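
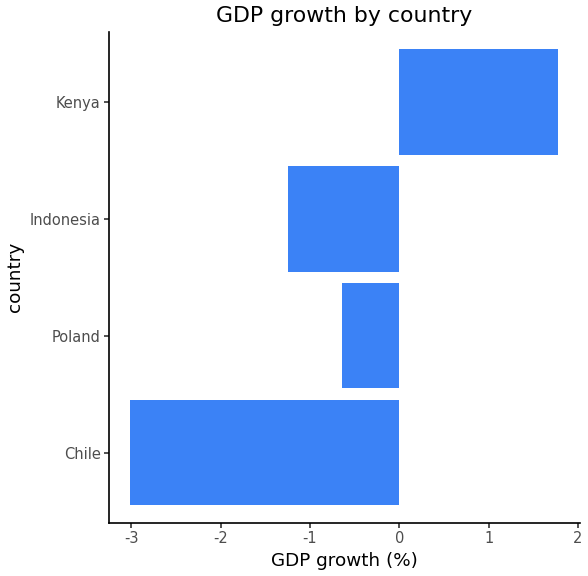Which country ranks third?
Top 4: Kenya ≈ 2.0, Poland ≈ -0.5, Indonesia ≈ -1.0, Chile ≈ -3.0.

Indonesia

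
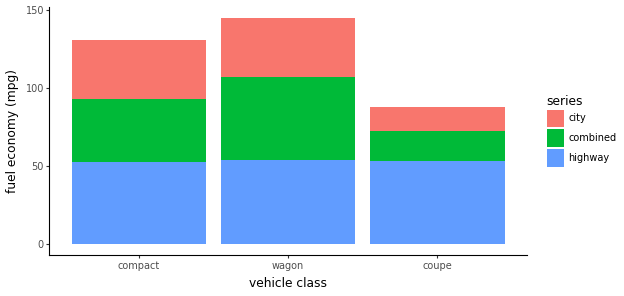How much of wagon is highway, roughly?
≈ 60

highway top ≈ 60, bottom ≈ 0; segment ≈ 60.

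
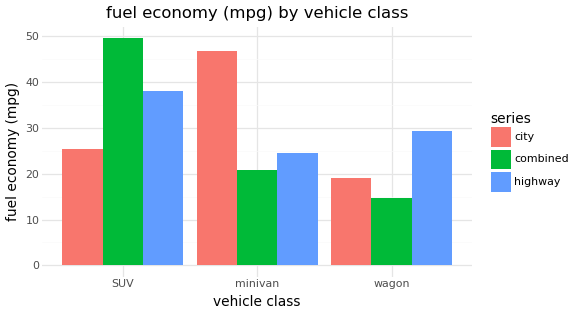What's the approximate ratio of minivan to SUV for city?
≈ 1.8×

minivan ≈ 45, SUV ≈ 25; 45/25 ≈ 1.8.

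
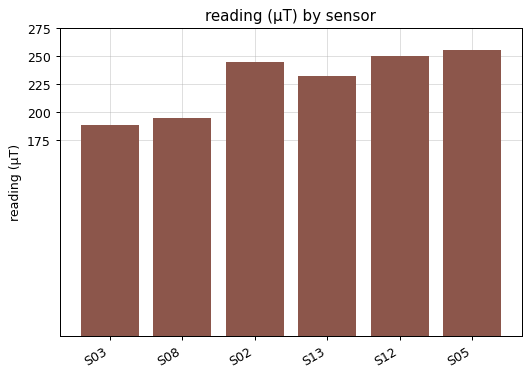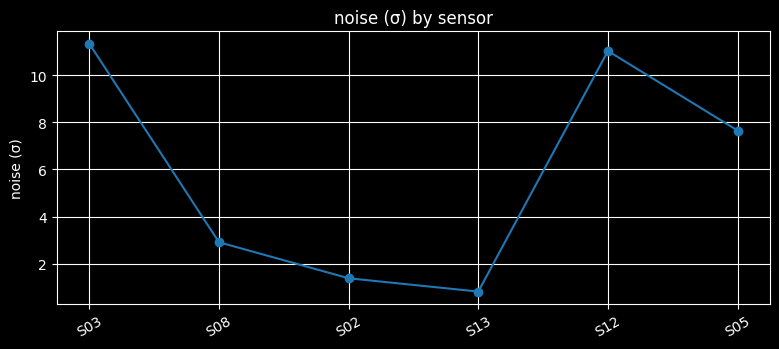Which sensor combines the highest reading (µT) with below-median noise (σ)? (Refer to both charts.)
S02

Chart 2 median noise (σ) ≈ 6; below-median sensors: S08, S02, S13. Among those, S02 has the highest reading (µT) (≈ 250).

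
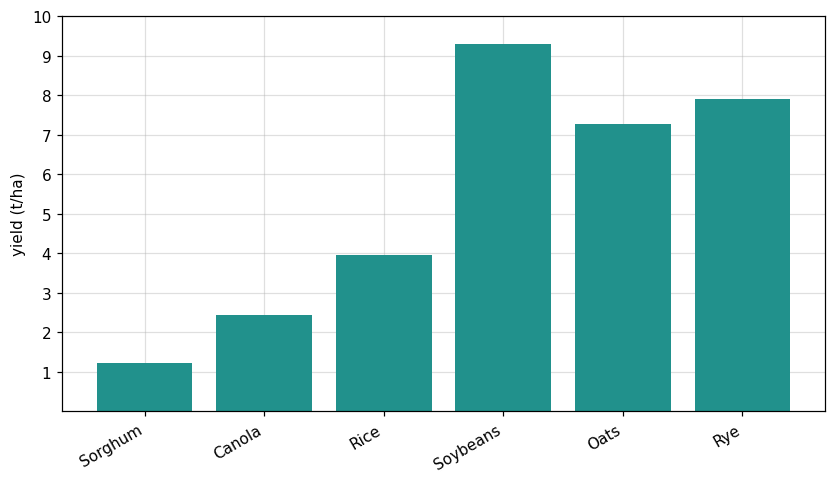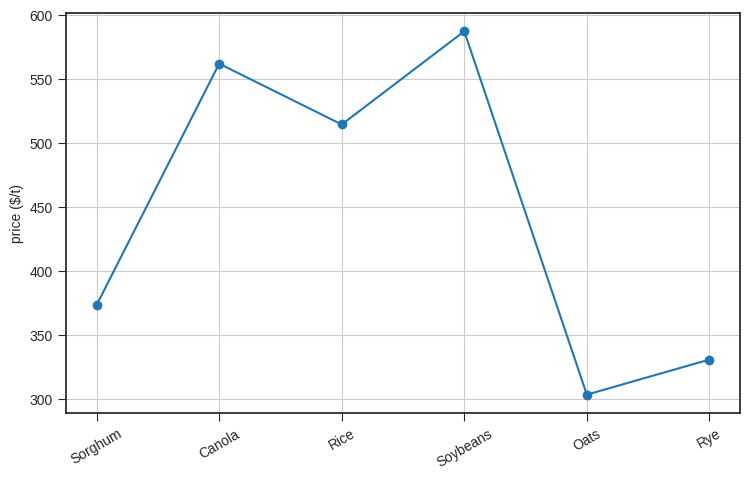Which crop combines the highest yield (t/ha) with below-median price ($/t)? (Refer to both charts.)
Chart 2 median price ($/t) ≈ 400; below-median crops: Sorghum, Oats, Rye. Among those, Rye has the highest yield (t/ha) (≈ 8).

Rye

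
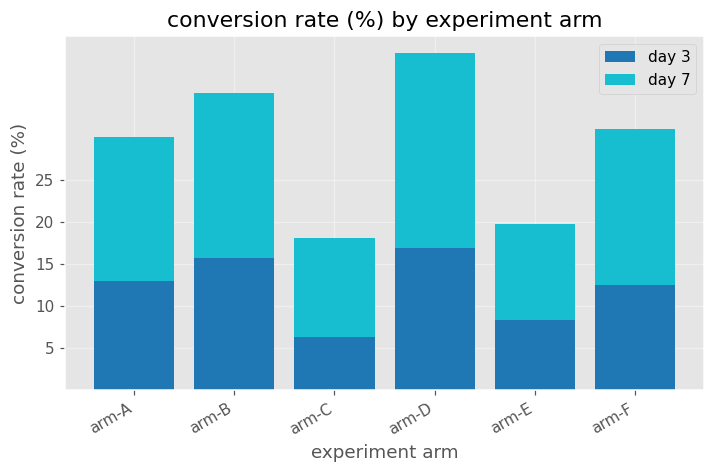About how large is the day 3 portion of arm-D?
day 3 top ≈ 15, bottom ≈ 0; segment ≈ 15.

≈ 15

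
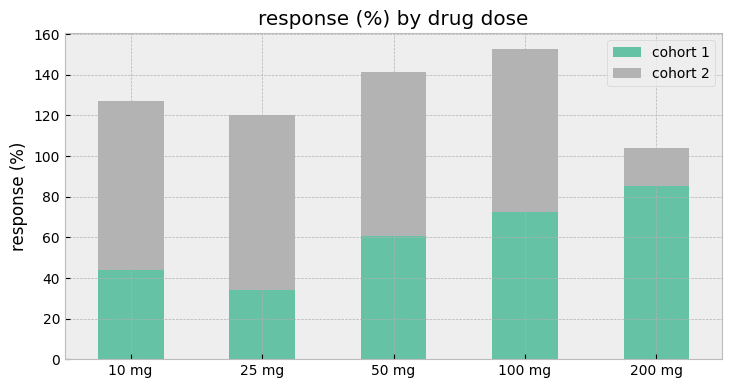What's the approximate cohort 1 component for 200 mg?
≈ 80

cohort 1 top ≈ 80, bottom ≈ 0; segment ≈ 80.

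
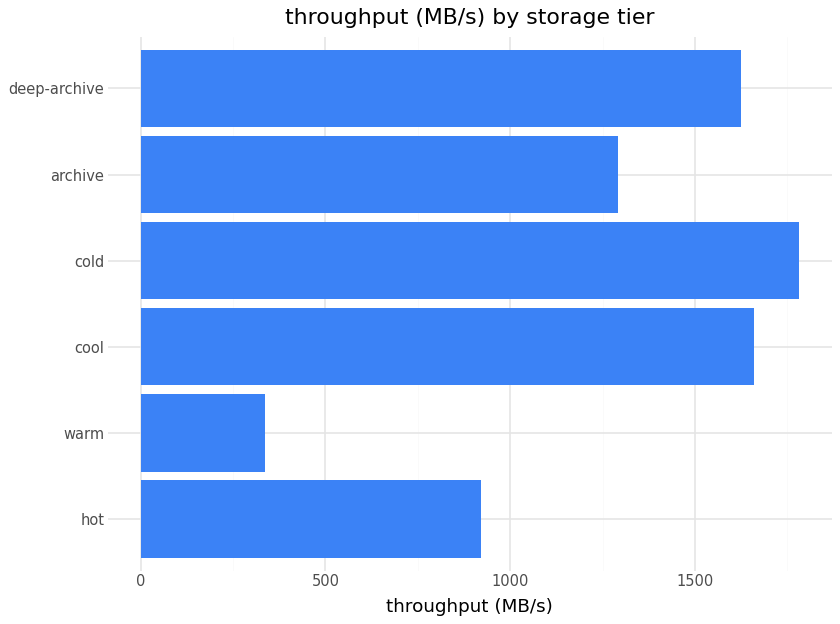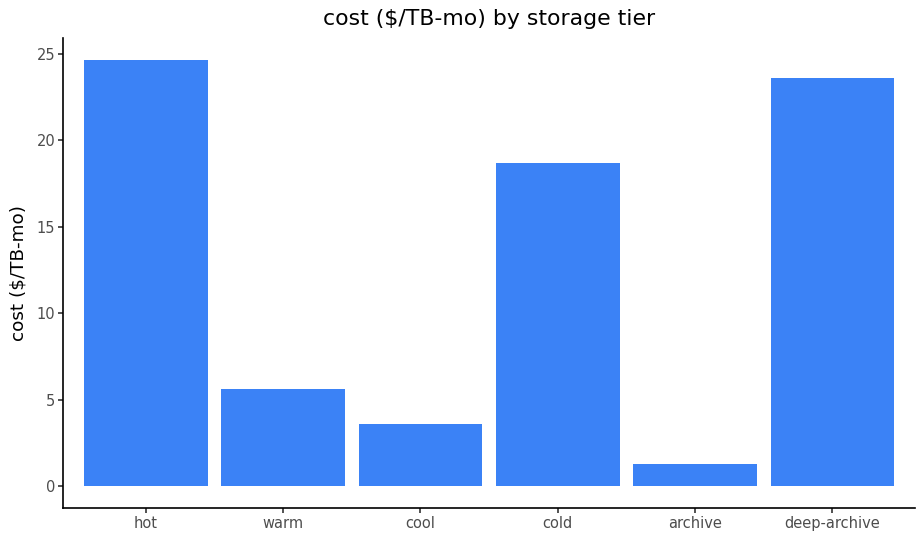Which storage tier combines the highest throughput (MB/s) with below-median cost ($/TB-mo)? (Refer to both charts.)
cool

Chart 2 median cost ($/TB-mo) ≈ 10; below-median storage tiers: warm, cool, archive. Among those, cool has the highest throughput (MB/s) (≈ 1600).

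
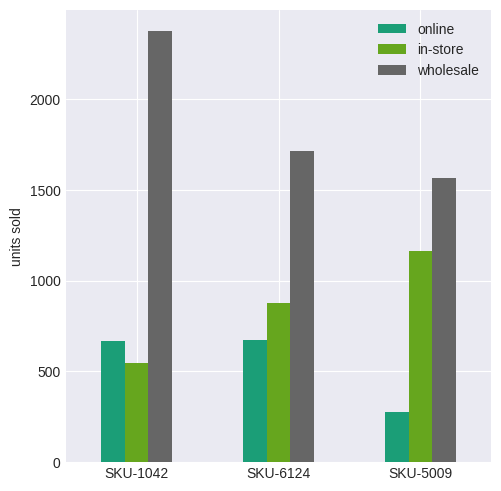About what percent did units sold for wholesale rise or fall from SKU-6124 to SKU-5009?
≈ -11.1%

SKU-6124 ≈ 1800, SKU-5009 ≈ 1600; (1600 − 1800) / 1800 ≈ -11.1%.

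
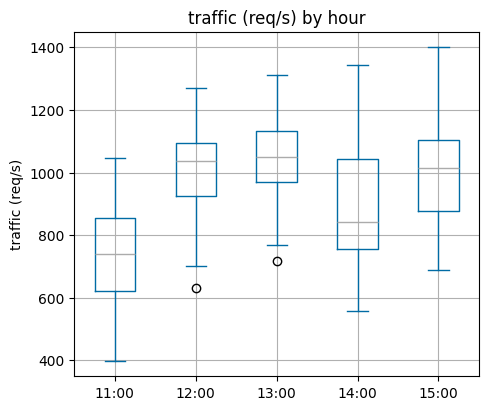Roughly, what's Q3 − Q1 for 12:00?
Q3 ≈ 1100, Q1 ≈ 950; IQR ≈ 150.

≈ 150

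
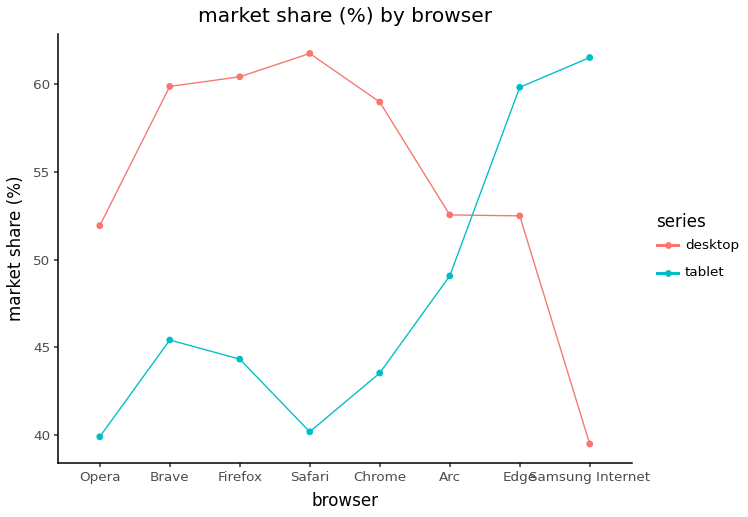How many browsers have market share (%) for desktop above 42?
7

Above 42: Opera, Brave, Firefox, Safari, Chrome, Arc, Edge.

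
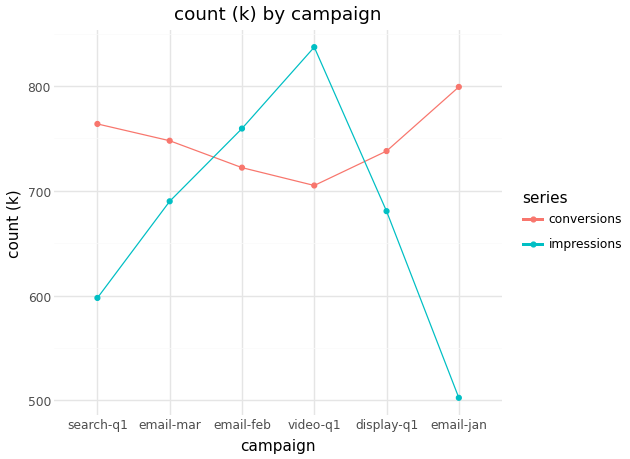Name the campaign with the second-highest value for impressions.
email-feb

Top 3 for impressions: video-q1 ≈ 850, email-feb ≈ 750, email-mar ≈ 700.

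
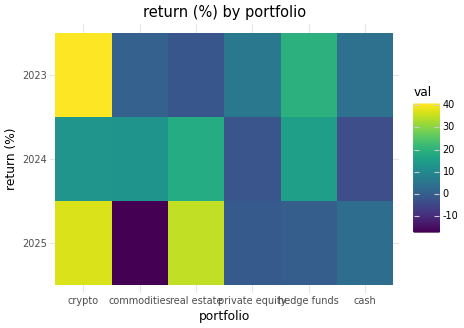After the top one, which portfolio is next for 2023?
Top 3 for 2023: crypto ≈ 40, hedge funds ≈ 20, private equity ≈ 5.

hedge funds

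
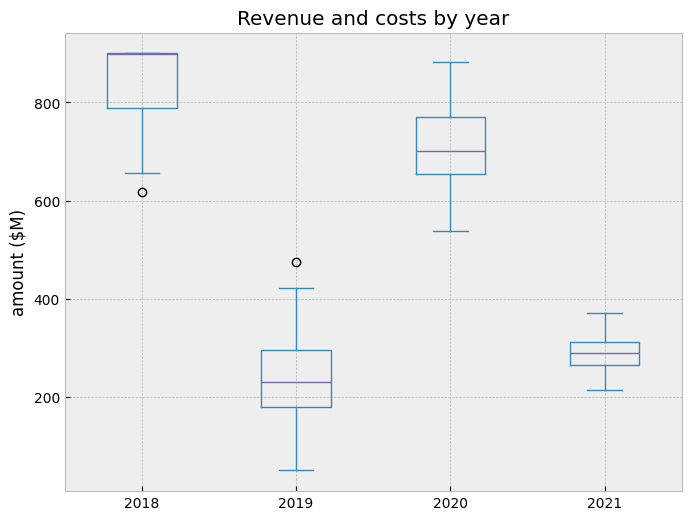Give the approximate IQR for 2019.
Q3 ≈ 300, Q1 ≈ 200; IQR ≈ 100.

≈ 100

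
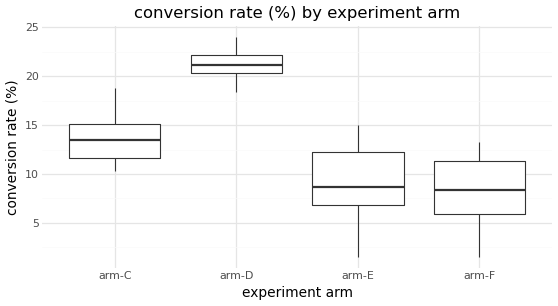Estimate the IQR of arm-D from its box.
Q3 ≈ 22, Q1 ≈ 20; IQR ≈ 2.

≈ 2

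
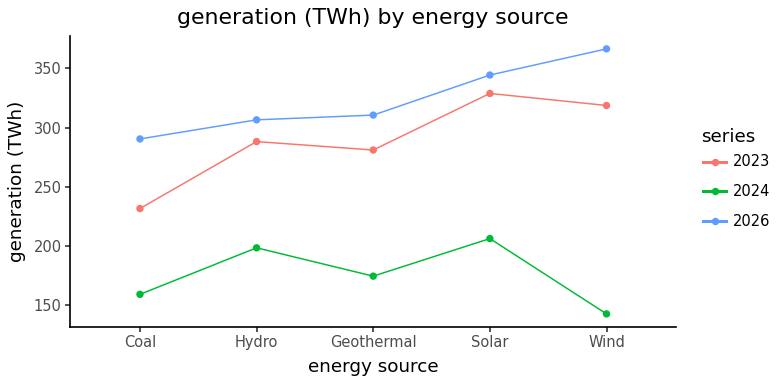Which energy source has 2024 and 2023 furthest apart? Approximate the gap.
Wind: 2024 ≈ 140, 2023 ≈ 320 → gap ≈ 180. Next-largest (Solar) is only ≈ 120.

Wind, ≈ 180 TWh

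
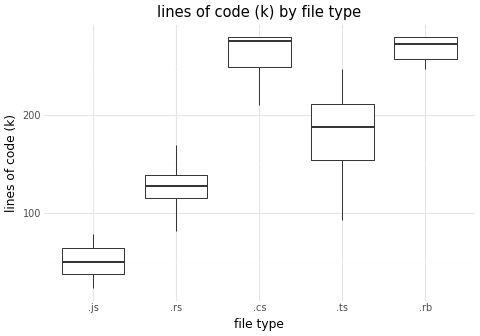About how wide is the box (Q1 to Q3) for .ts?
≈ 60

Q3 ≈ 220, Q1 ≈ 160; IQR ≈ 60.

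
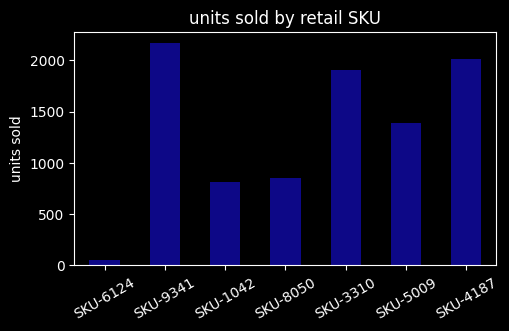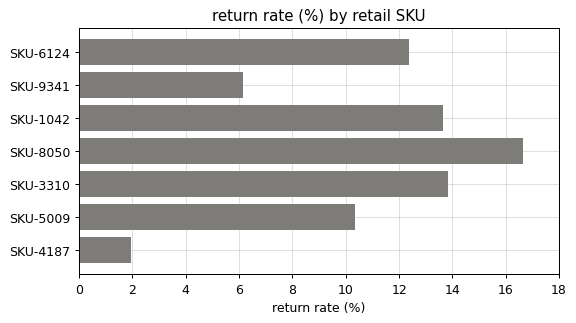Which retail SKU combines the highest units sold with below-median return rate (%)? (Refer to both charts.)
SKU-9341

Chart 2 median return rate (%) ≈ 12; below-median retail SKUs: SKU-9341, SKU-5009, SKU-4187. Among those, SKU-9341 has the highest units sold (≈ 2200).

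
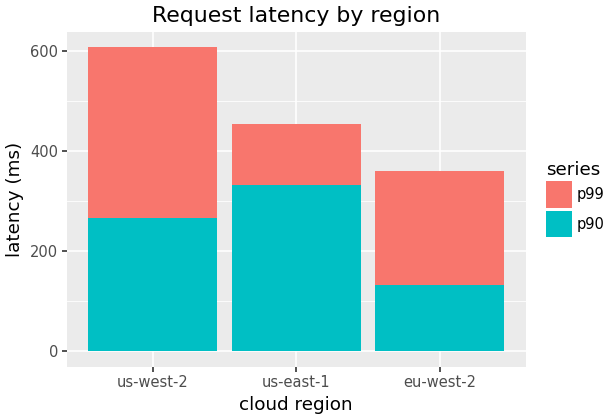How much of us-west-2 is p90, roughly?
p90 top ≈ 300, bottom ≈ 0; segment ≈ 300.

≈ 300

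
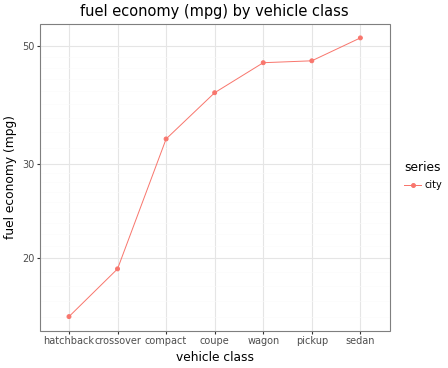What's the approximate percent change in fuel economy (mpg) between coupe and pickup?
≈ +12.5%

coupe ≈ 40, pickup ≈ 45; (45 − 40) / 40 ≈ +12.5%.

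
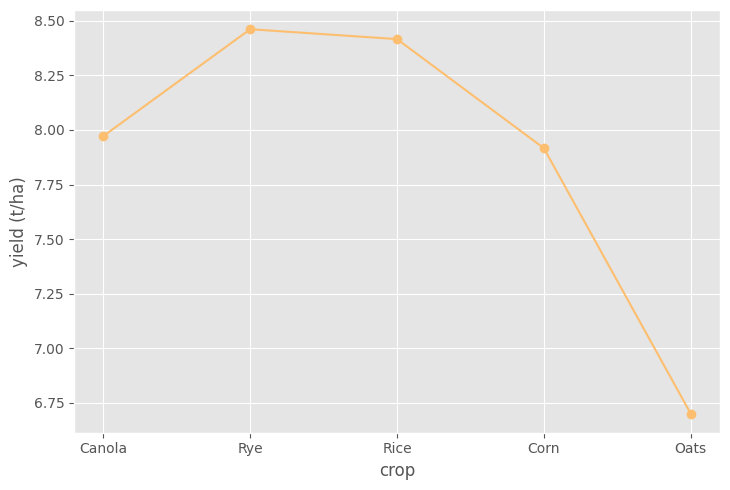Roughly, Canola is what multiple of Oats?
≈ 1.18×

Canola ≈ 8.0, Oats ≈ 6.8; 8.0/6.8 ≈ 1.18.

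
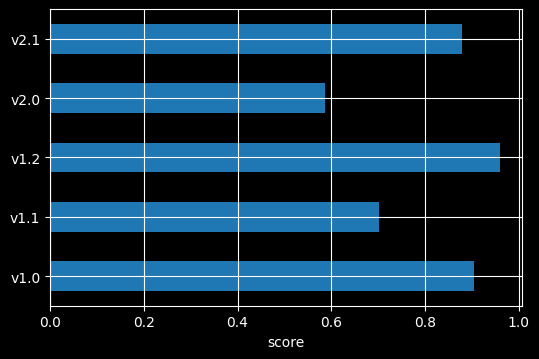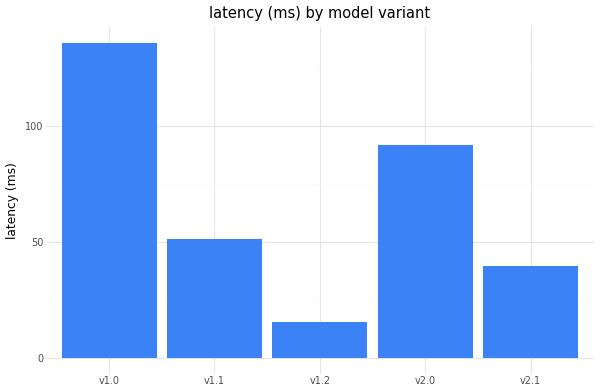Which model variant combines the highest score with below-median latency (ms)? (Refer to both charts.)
v1.2

Chart 2 median latency (ms) ≈ 60; below-median model variants: v1.2, v2.1. Among those, v1.2 has the highest score (≈ 1).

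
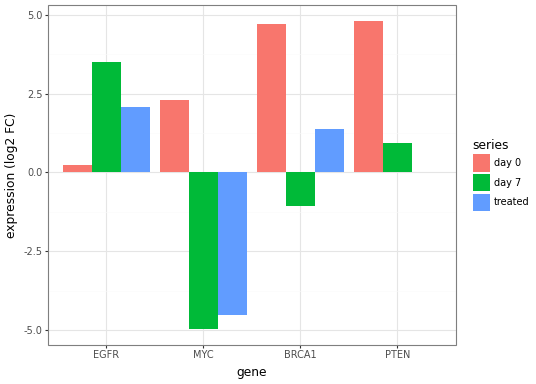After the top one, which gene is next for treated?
Top 3 for treated: EGFR ≈ 2, BRCA1 ≈ 1, PTEN ≈ 0.

BRCA1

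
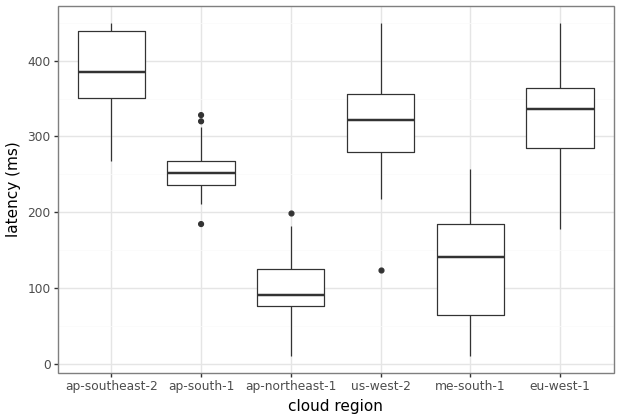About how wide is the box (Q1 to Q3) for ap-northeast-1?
≈ 50

Q3 ≈ 150, Q1 ≈ 100; IQR ≈ 50.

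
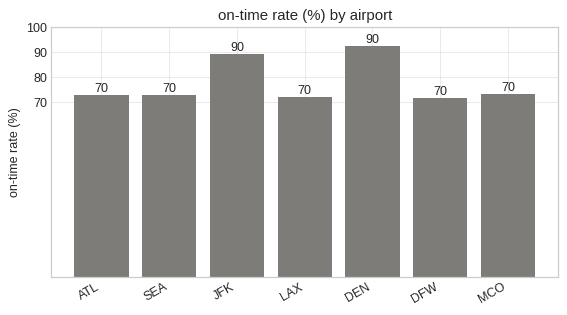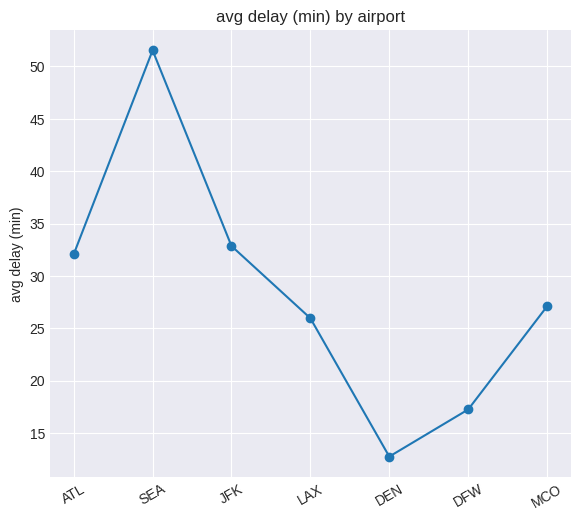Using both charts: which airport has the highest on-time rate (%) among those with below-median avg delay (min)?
Chart 2 median avg delay (min) ≈ 25; below-median airports: LAX, DEN, DFW. Among those, DEN has the highest on-time rate (%) (≈ 90).

DEN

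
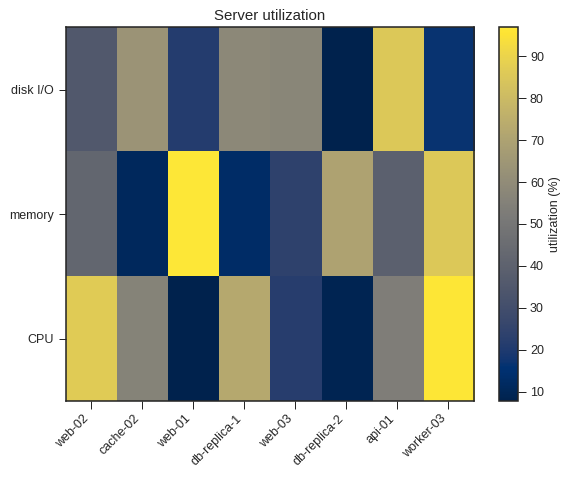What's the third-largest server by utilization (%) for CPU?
db-replica-1

Top 4 for CPU: worker-03 ≈ 100, web-02 ≈ 90, db-replica-1 ≈ 70, cache-02 ≈ 60.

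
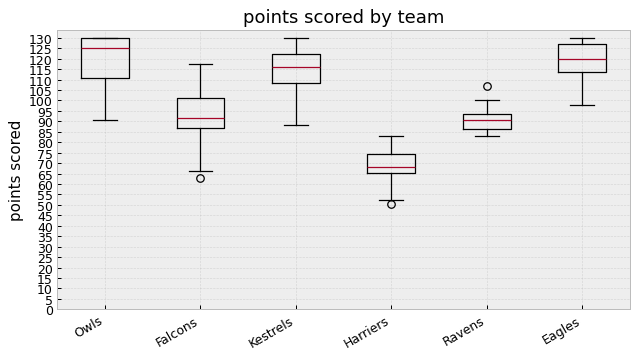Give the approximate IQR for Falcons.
Q3 ≈ 100, Q1 ≈ 85; IQR ≈ 15.

≈ 15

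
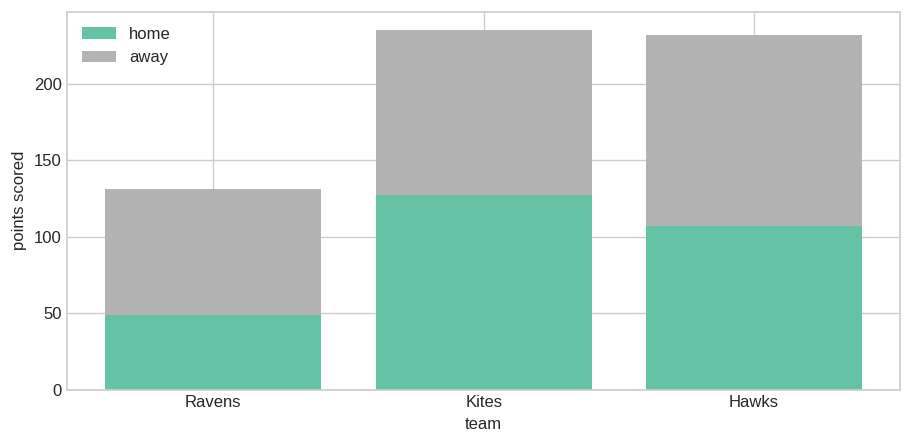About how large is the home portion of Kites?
≈ 120

home top ≈ 120, bottom ≈ 0; segment ≈ 120.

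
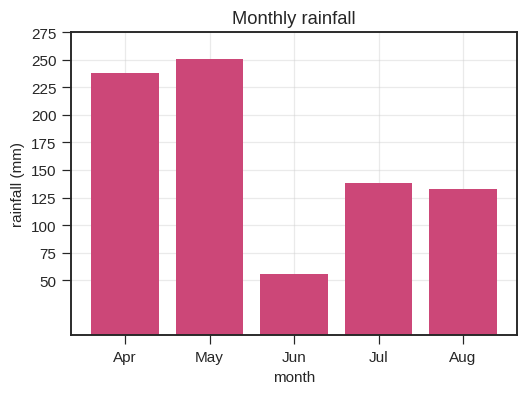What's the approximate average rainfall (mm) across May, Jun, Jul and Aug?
(250 + 50 + 150 + 125) / 4 ≈ 144.

≈ 144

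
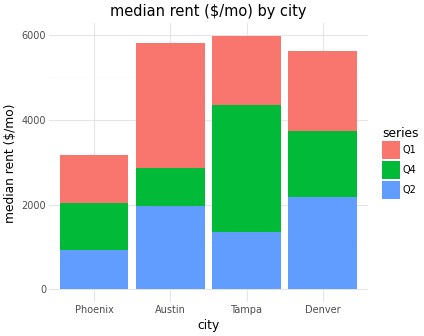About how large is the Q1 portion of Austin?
≈ 3000

Q1 top ≈ 6000, bottom ≈ 3000; segment ≈ 3000.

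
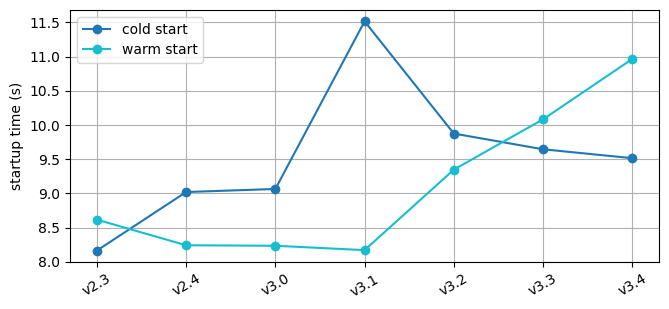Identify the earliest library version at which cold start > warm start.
v2.4

v2.3: cold start ≈ 8.0 vs warm start ≈ 8.5 (not yet); v2.4: cold start ≈ 9.0 vs warm start ≈ 8.0 (first crossover).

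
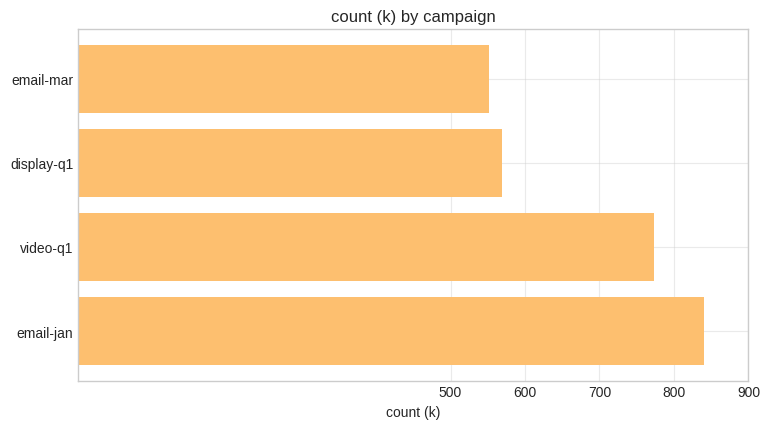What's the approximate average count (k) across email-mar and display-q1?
(600 + 600) / 2 ≈ 600.

≈ 600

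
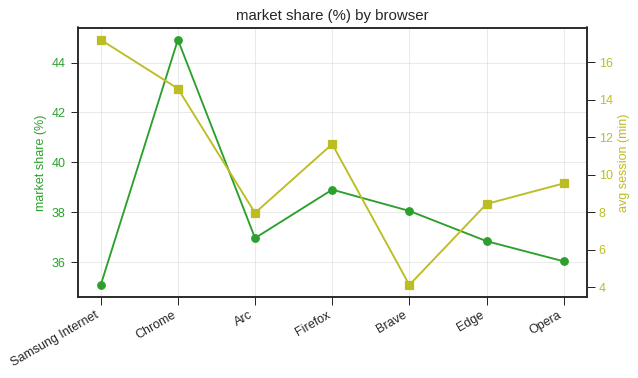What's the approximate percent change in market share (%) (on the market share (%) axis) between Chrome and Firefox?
≈ -13.3%

Chrome ≈ 45, Firefox ≈ 39; (39 − 45) / 45 ≈ -13.3%.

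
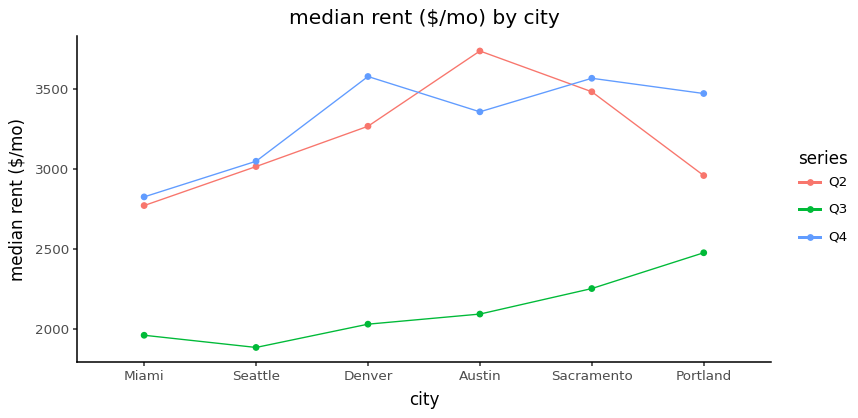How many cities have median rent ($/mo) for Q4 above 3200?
Above 3200: Denver, Austin, Sacramento, Portland.

4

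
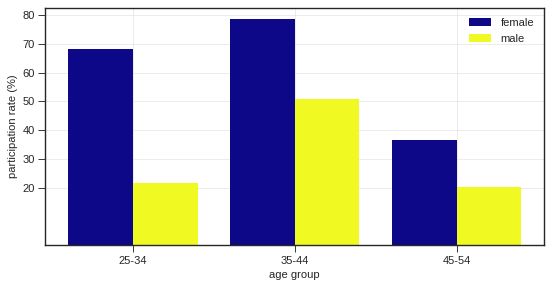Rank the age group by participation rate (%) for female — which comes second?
25-34

Top 3 for female: 35-44 ≈ 80, 25-34 ≈ 70, 45-54 ≈ 40.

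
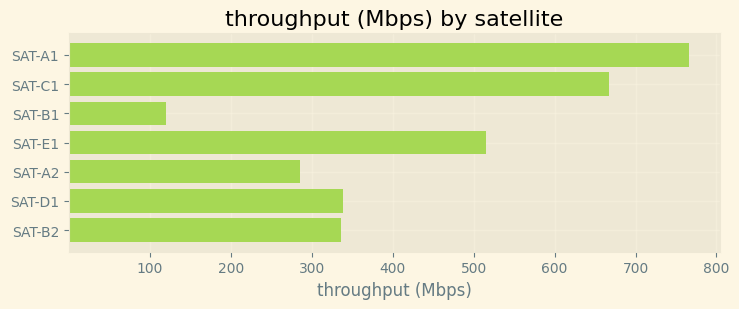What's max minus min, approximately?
Max SAT-A1 ≈ 800, min SAT-B1 ≈ 100; range ≈ 700.

≈ 700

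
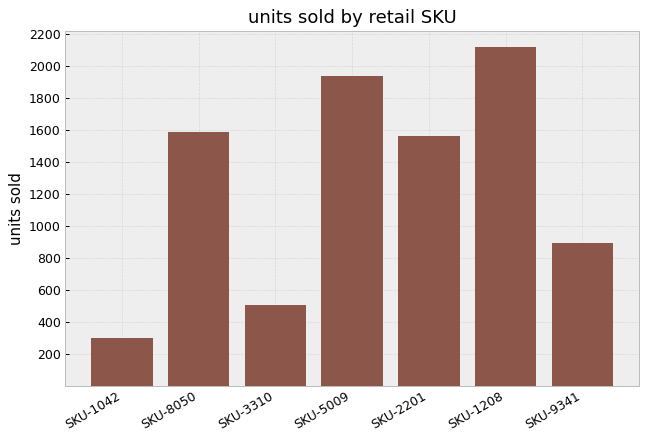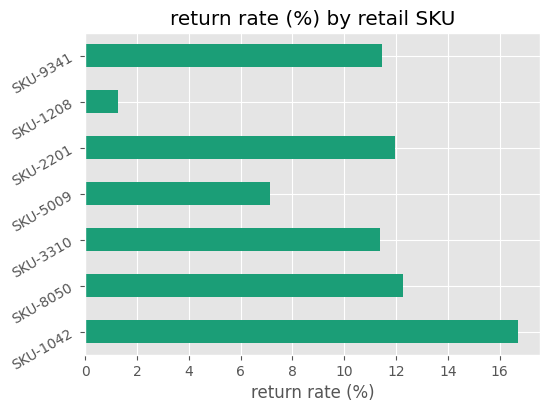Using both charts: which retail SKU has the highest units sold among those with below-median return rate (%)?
Chart 2 median return rate (%) ≈ 12; below-median retail SKUs: SKU-3310, SKU-5009, SKU-1208. Among those, SKU-1208 has the highest units sold (≈ 2200).

SKU-1208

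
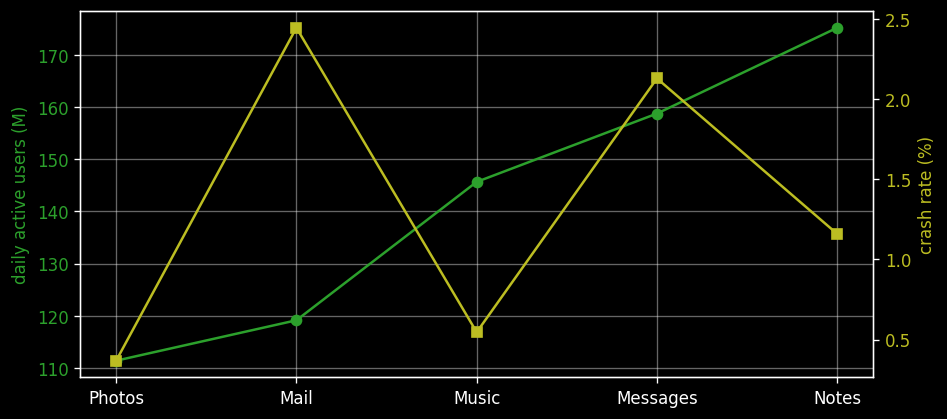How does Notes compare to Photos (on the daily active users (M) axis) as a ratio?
Notes ≈ 180, Photos ≈ 110; 180/110 ≈ 1.64.

≈ 1.64×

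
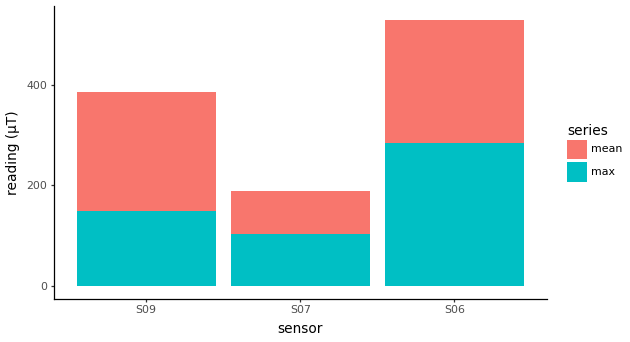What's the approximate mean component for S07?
mean top ≈ 200, bottom ≈ 100; segment ≈ 100.

≈ 100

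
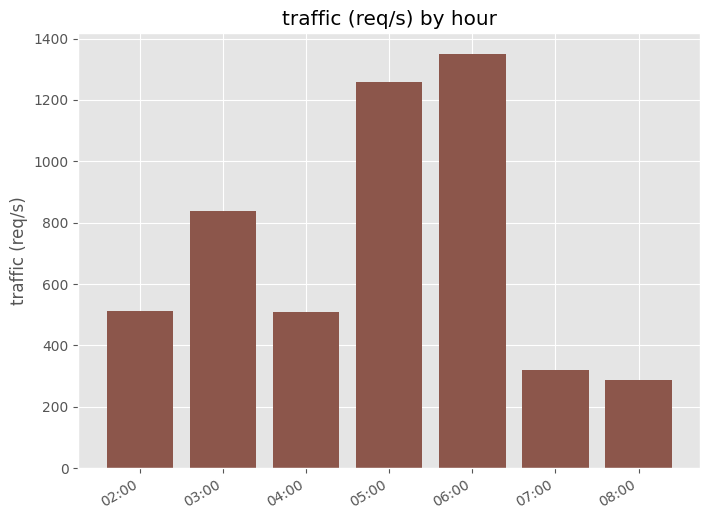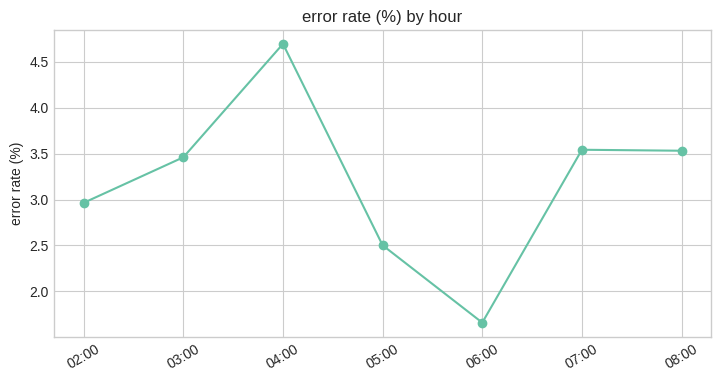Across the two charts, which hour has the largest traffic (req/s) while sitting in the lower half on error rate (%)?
06:00

Chart 2 median error rate (%) ≈ 3.5; below-median hours: 02:00, 05:00, 06:00. Among those, 06:00 has the highest traffic (req/s) (≈ 1400).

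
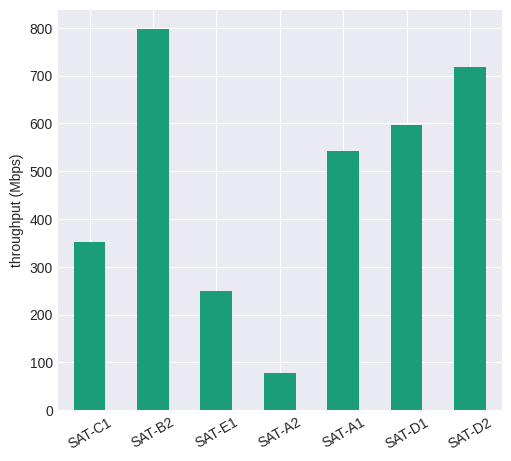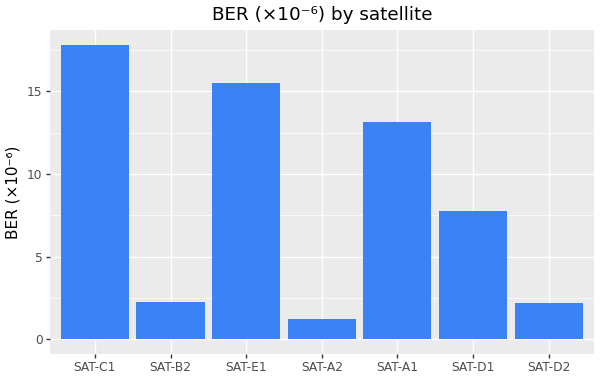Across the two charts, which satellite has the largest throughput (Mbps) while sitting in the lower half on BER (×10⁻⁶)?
SAT-B2

Chart 2 median BER (×10⁻⁶) ≈ 8; below-median satellites: SAT-B2, SAT-A2, SAT-D2. Among those, SAT-B2 has the highest throughput (Mbps) (≈ 800).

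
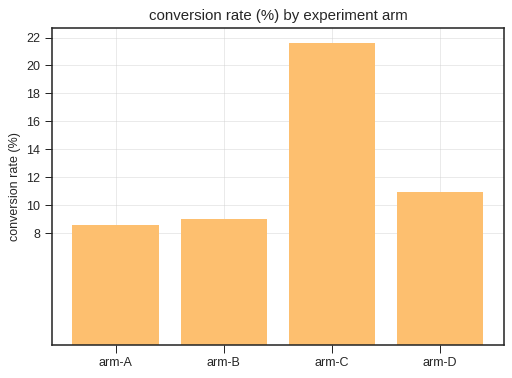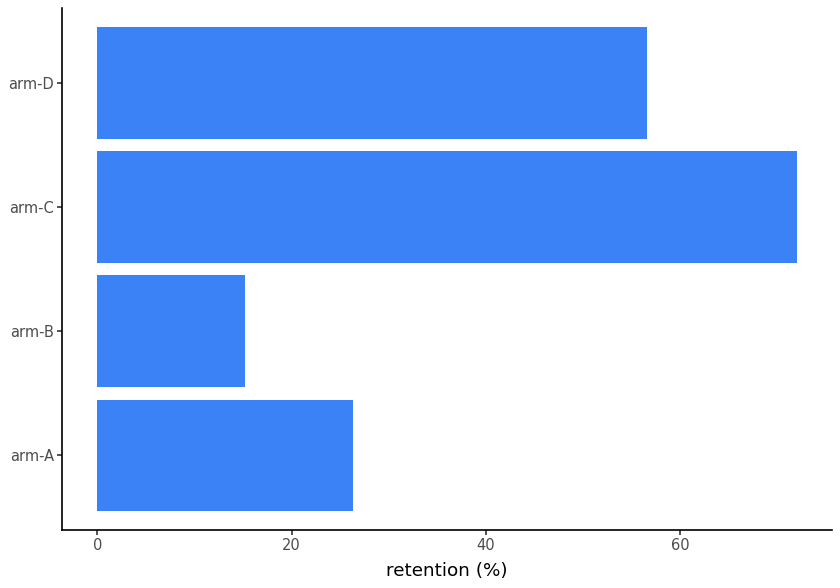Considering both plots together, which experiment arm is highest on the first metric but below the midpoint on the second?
Chart 2 median retention (%) ≈ 40; below-median experiment arms: arm-A, arm-B. Among those, arm-B has the highest conversion rate (%) (≈ 10).

arm-B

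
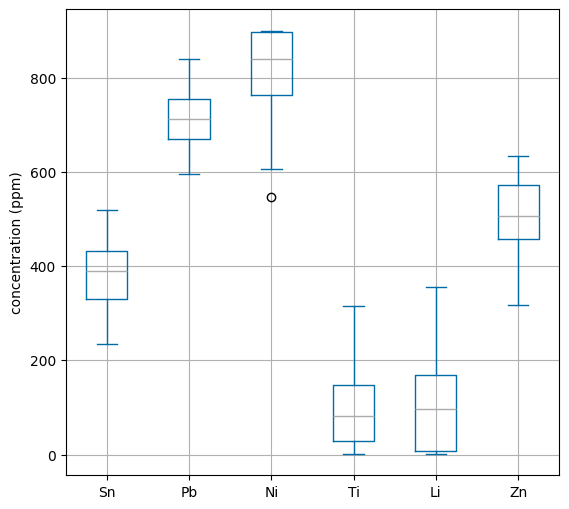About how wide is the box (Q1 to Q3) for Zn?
≈ 100

Q3 ≈ 600, Q1 ≈ 500; IQR ≈ 100.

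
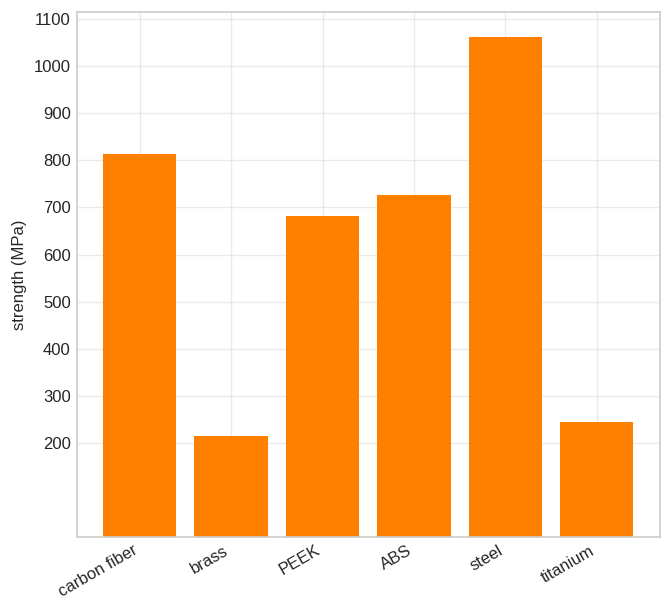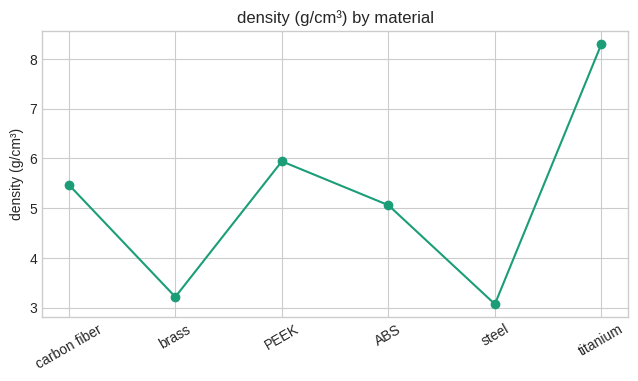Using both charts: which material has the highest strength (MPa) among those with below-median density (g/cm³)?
steel

Chart 2 median density (g/cm³) ≈ 5; below-median materials: brass, ABS, steel. Among those, steel has the highest strength (MPa) (≈ 1100).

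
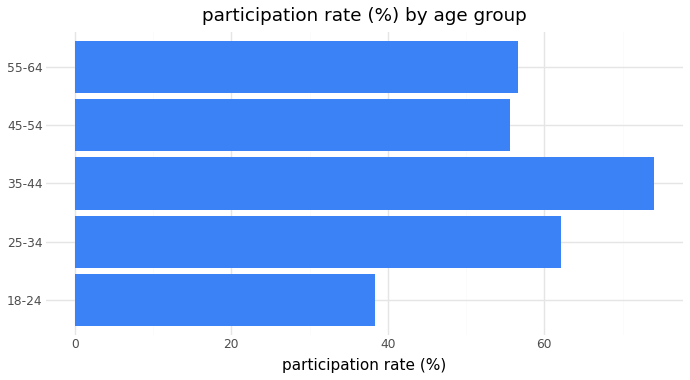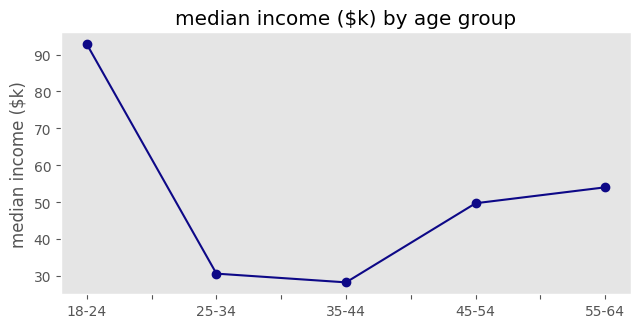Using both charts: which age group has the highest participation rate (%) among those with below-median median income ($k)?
Chart 2 median median income ($k) ≈ 50; below-median age groups: 25-34, 35-44. Among those, 35-44 has the highest participation rate (%) (≈ 70).

35-44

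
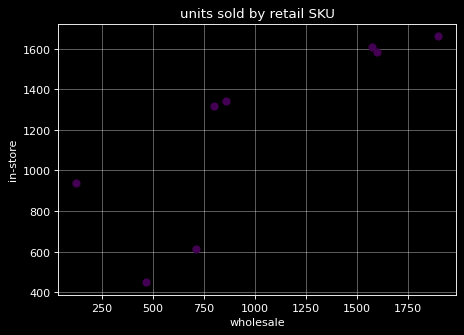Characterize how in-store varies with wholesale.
Points are positively correlated; strong (|r| ≈ 0.8).

positive, strong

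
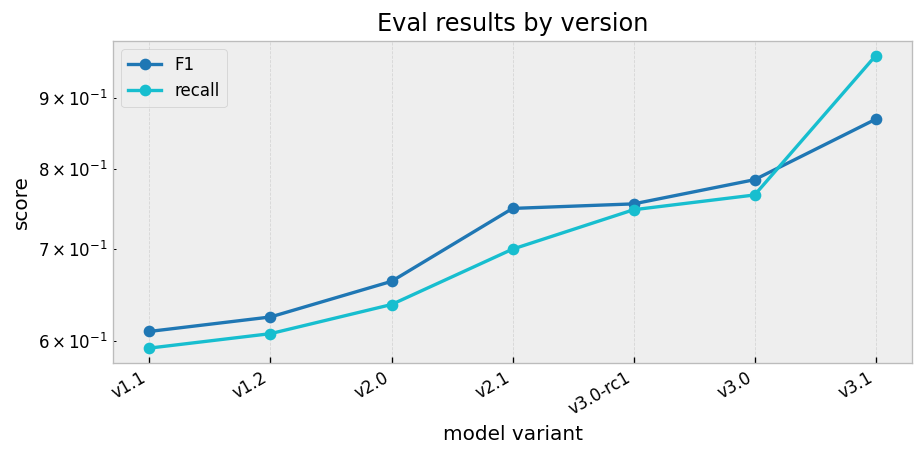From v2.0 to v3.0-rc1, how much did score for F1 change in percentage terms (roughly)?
v2.0 ≈ 0.65, v3.0-rc1 ≈ 0.75; (0.75 − 0.65) / 0.65 ≈ +15.4%.

≈ +15.4%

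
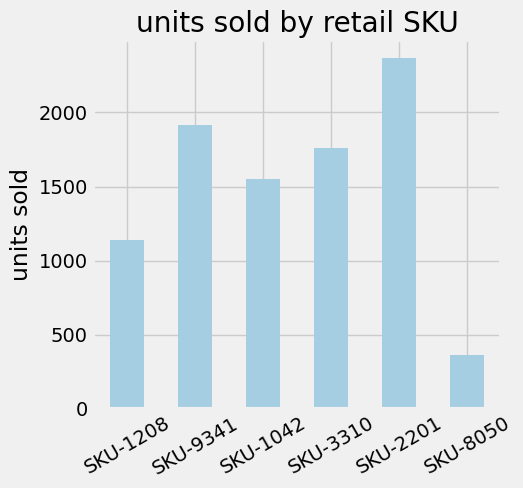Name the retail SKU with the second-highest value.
SKU-9341

Top 3: SKU-2201 ≈ 2400, SKU-9341 ≈ 2000, SKU-3310 ≈ 1800.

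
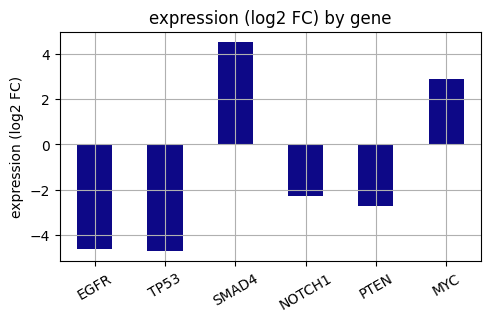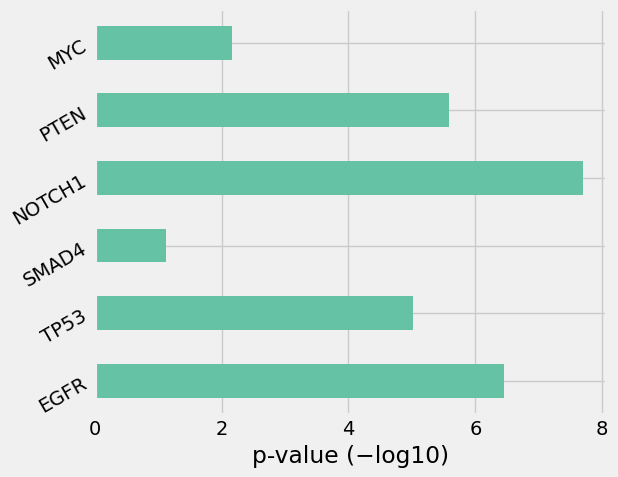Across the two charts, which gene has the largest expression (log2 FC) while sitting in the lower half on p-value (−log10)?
SMAD4

Chart 2 median p-value (−log10) ≈ 5; below-median genes: TP53, SMAD4, MYC. Among those, SMAD4 has the highest expression (log2 FC) (≈ 4.5).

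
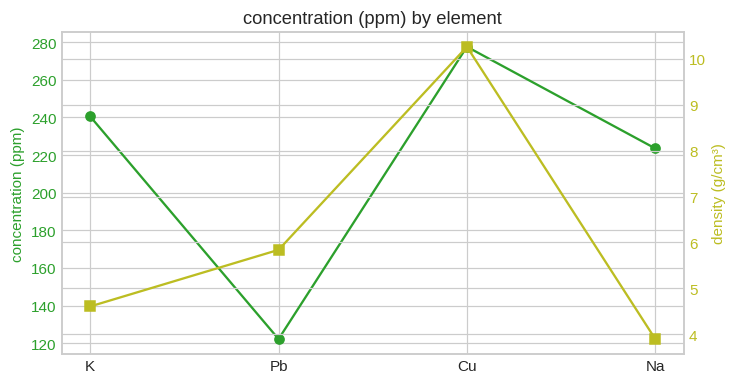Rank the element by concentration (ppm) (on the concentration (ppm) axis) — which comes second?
K

Top 3 (on the concentration (ppm) axis): Cu ≈ 280, K ≈ 240, Na ≈ 220.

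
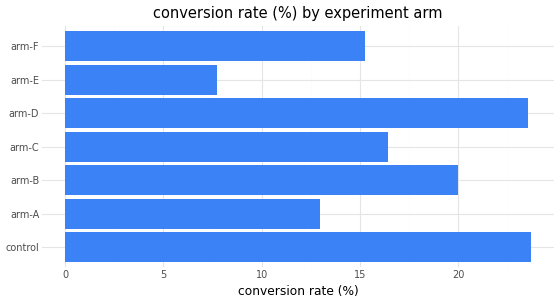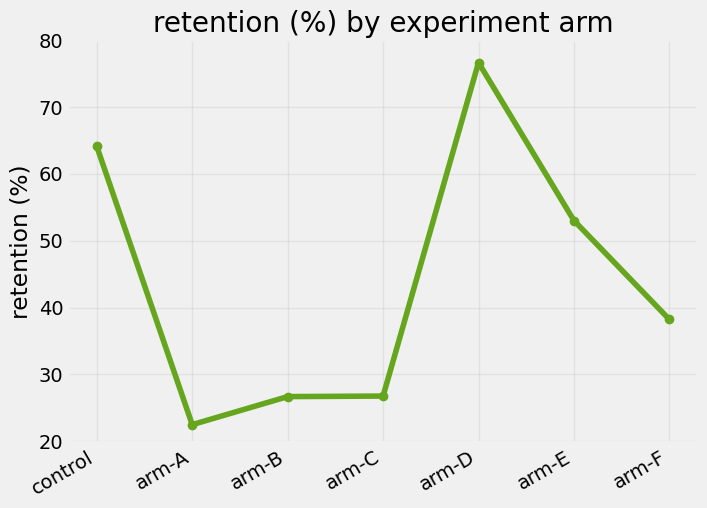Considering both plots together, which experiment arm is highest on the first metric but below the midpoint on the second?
Chart 2 median retention (%) ≈ 40; below-median experiment arms: arm-A, arm-B, arm-C. Among those, arm-B has the highest conversion rate (%) (≈ 20).

arm-B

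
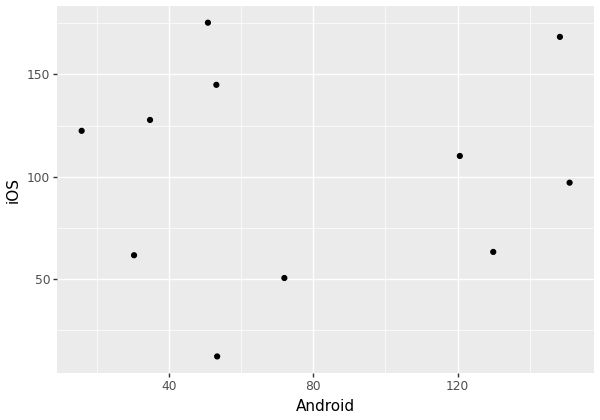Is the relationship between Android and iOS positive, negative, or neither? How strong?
Points are roughly uncorrelated; weak (|r| ≈ 0.1).

no clear correlation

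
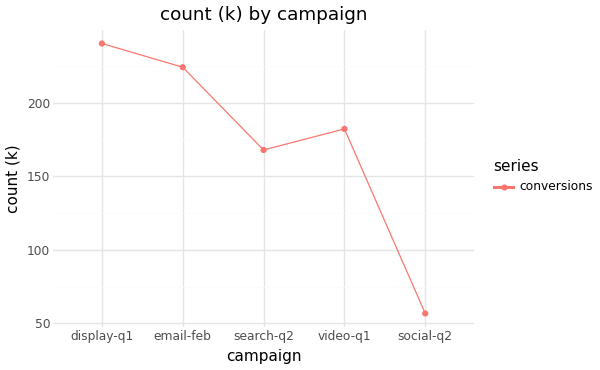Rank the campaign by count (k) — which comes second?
Top 3: display-q1 ≈ 240, email-feb ≈ 220, video-q1 ≈ 180.

email-feb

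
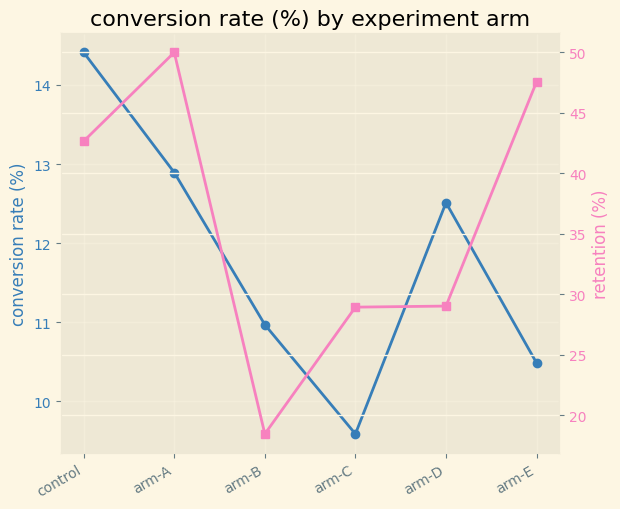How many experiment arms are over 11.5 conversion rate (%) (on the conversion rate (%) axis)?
3

Above 11.5: control, arm-A, arm-D.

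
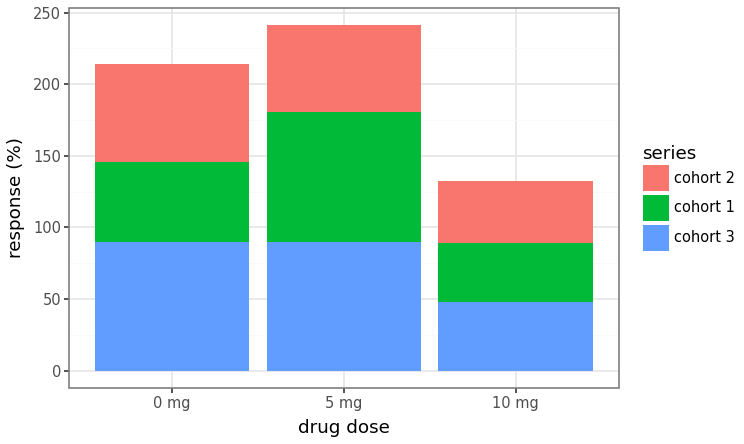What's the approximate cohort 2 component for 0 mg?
≈ 75

cohort 2 top ≈ 225, bottom ≈ 150; segment ≈ 75.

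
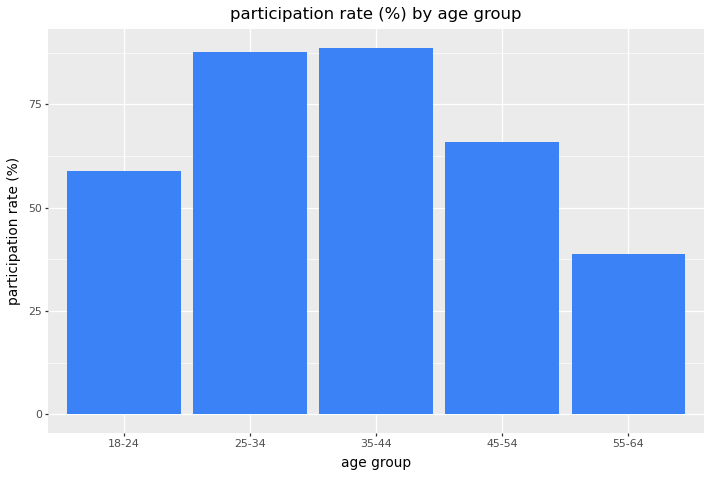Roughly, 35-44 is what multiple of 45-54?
35-44 ≈ 90, 45-54 ≈ 70; 90/70 ≈ 1.29.

≈ 1.29×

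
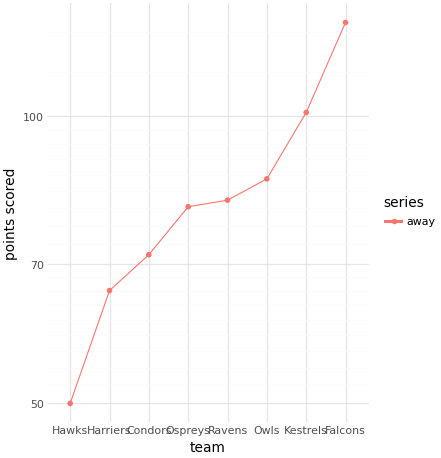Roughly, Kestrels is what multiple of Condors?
Kestrels ≈ 100, Condors ≈ 70; 100/70 ≈ 1.43.

≈ 1.43×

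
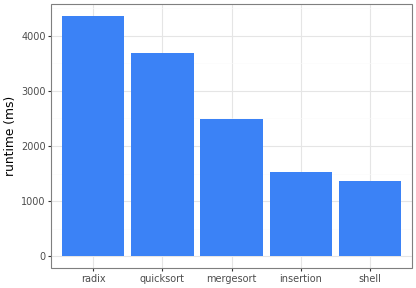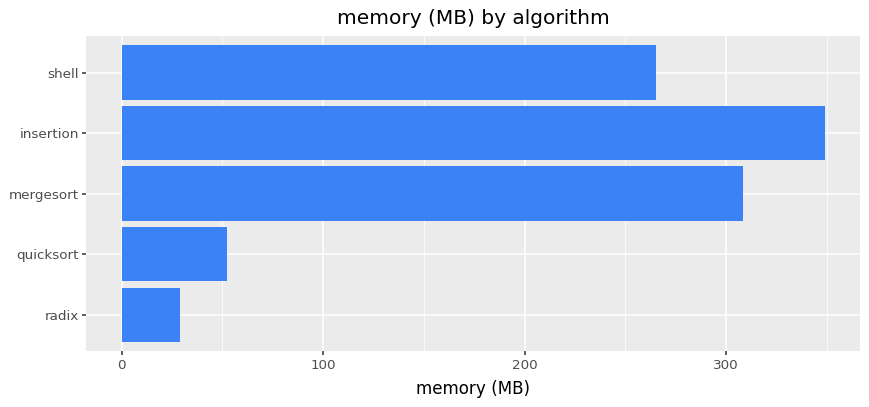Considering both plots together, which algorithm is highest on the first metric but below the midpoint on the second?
radix

Chart 2 median memory (MB) ≈ 250; below-median algorithms: radix, quicksort. Among those, radix has the highest runtime (ms) (≈ 4500).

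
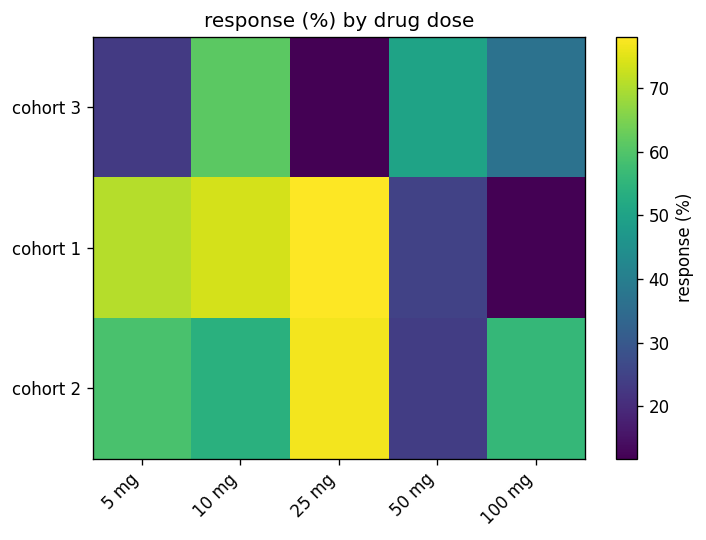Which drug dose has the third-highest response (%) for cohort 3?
100 mg

Top 4 for cohort 3: 10 mg ≈ 60, 50 mg ≈ 50, 100 mg ≈ 40, 5 mg ≈ 20.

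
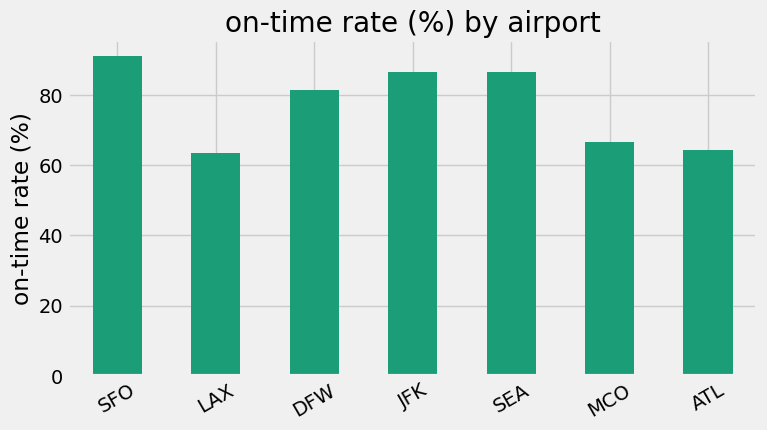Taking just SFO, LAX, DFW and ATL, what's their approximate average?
(90 + 60 + 80 + 60) / 4 ≈ 72.

≈ 72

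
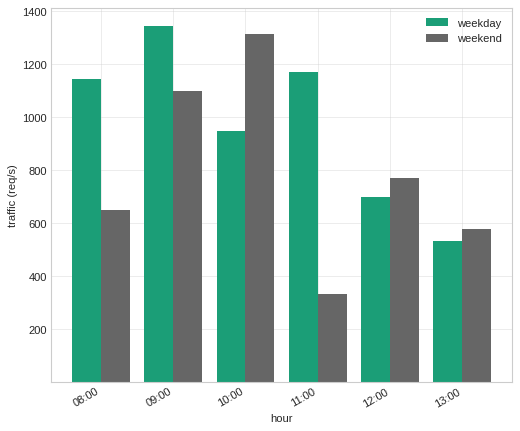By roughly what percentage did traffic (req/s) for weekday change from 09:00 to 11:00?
09:00 ≈ 1400, 11:00 ≈ 1200; (1200 − 1400) / 1400 ≈ -14.3%.

≈ -14.3%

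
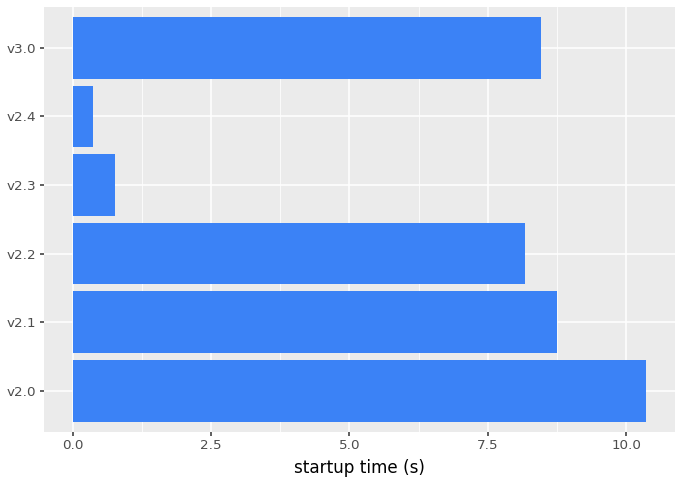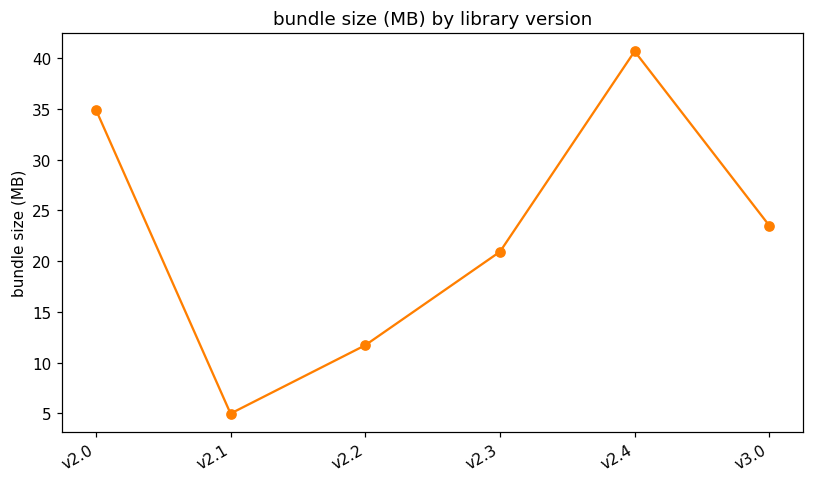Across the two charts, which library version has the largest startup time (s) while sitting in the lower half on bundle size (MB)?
Chart 2 median bundle size (MB) ≈ 20; below-median library versions: v2.1, v2.2, v2.3. Among those, v2.1 has the highest startup time (s) (≈ 9).

v2.1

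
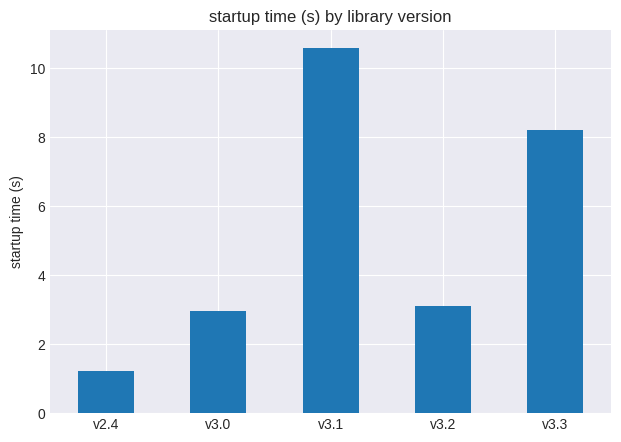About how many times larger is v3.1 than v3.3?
≈ 1.38×

v3.1 ≈ 11, v3.3 ≈ 8; 11/8 ≈ 1.38.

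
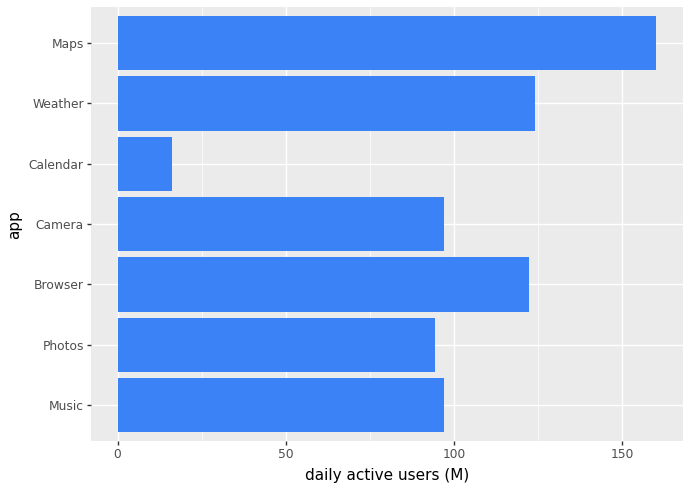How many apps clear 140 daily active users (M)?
Above 140: Maps.

1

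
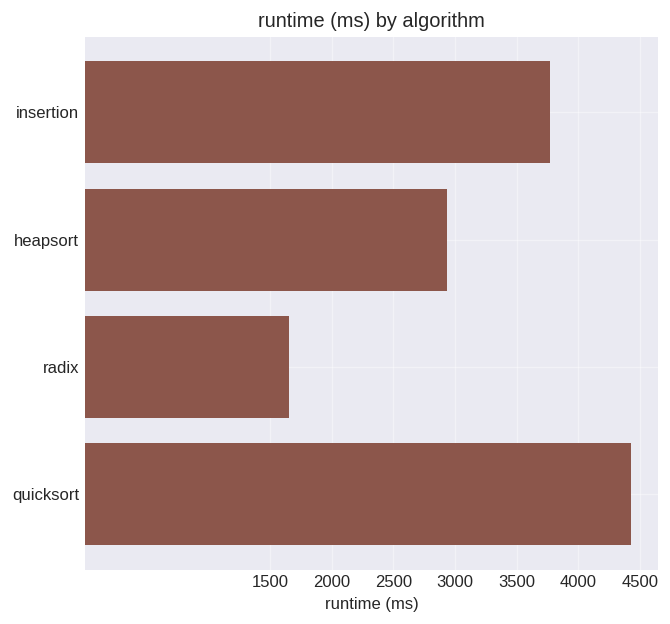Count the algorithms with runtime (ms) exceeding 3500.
Above 3500: insertion, quicksort.

2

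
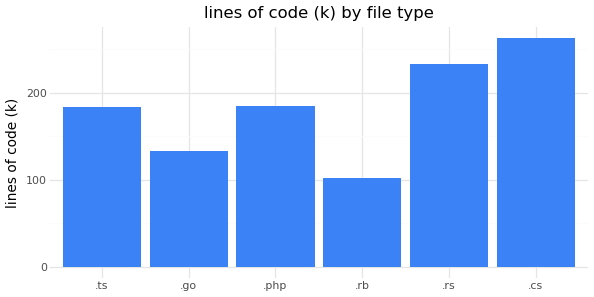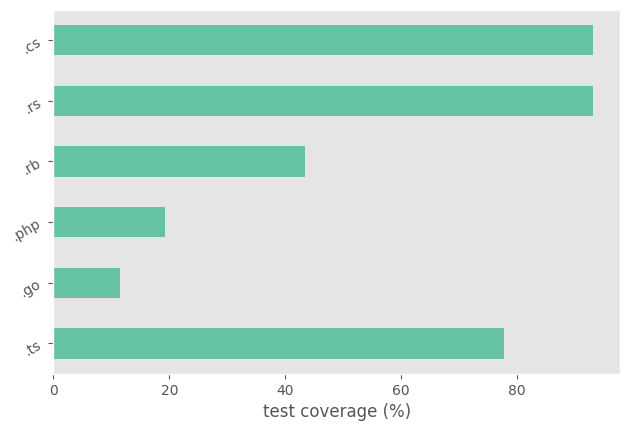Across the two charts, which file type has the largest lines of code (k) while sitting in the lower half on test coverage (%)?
.php

Chart 2 median test coverage (%) ≈ 60; below-median file types: .go, .php, .rb. Among those, .php has the highest lines of code (k) (≈ 175).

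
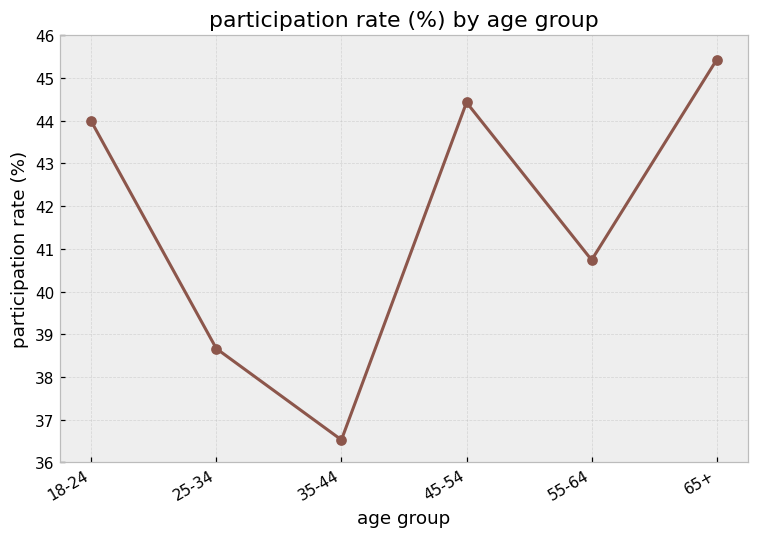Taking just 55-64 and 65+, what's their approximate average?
≈ 43

(41 + 45) / 2 ≈ 43.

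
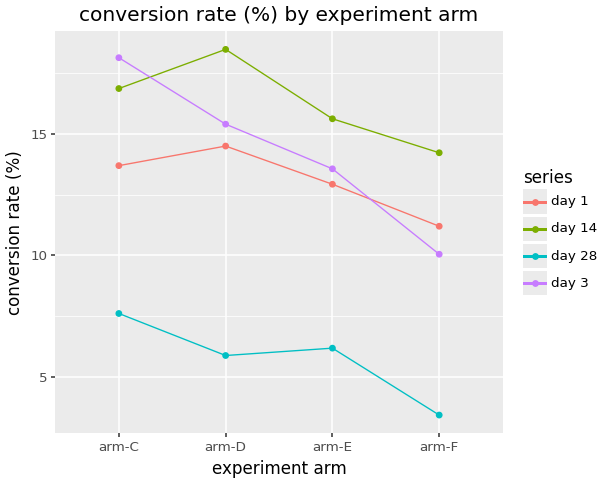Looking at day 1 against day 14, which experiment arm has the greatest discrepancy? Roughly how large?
arm-D: day 1 ≈ 14, day 14 ≈ 18 → gap ≈ 4. Next-largest (arm-C) is only ≈ 2.

arm-D, ≈ 4 %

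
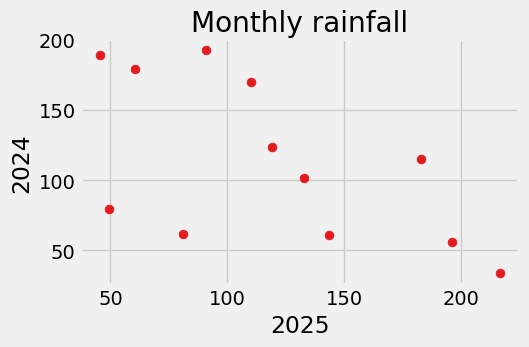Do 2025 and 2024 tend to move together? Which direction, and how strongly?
Points are negatively correlated; moderate (|r| ≈ 0.6).

negative, moderate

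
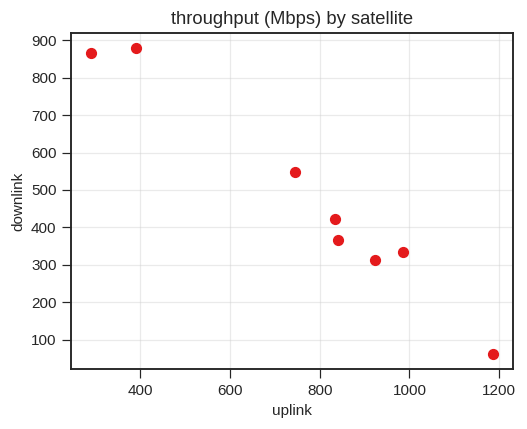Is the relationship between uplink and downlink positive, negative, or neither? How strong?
negative, strong

Points are negatively correlated; strong (|r| ≈ 1.0).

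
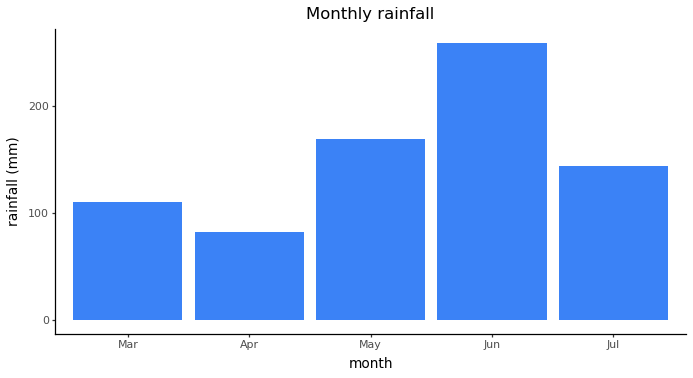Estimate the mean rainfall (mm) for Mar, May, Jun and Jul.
≈ 169

(100 + 175 + 250 + 150) / 4 ≈ 169.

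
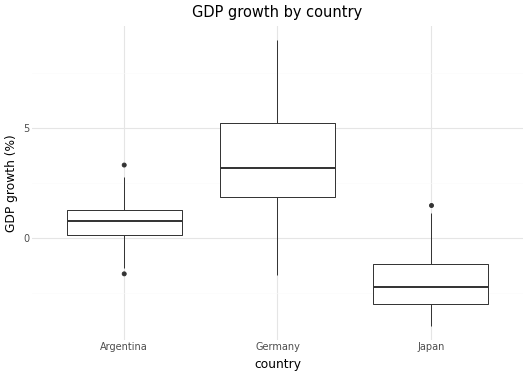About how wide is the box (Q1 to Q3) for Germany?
Q3 ≈ 5.0, Q1 ≈ 2.0; IQR ≈ 3.0.

≈ 3.0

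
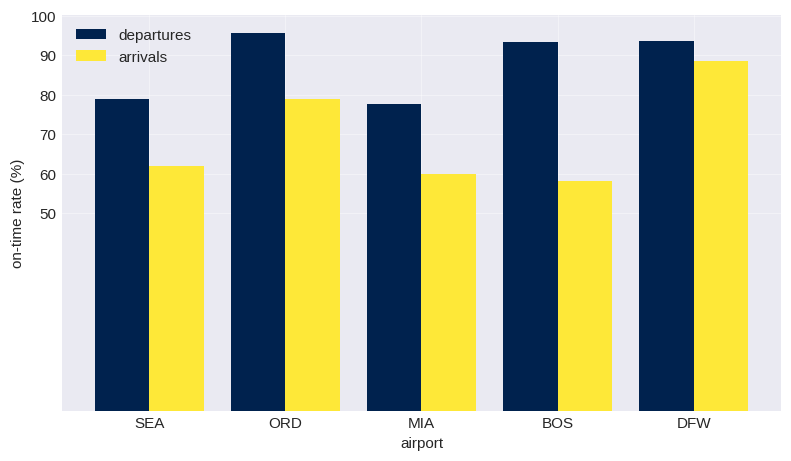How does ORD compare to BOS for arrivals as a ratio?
ORD ≈ 80, BOS ≈ 60; 80/60 ≈ 1.33.

≈ 1.33×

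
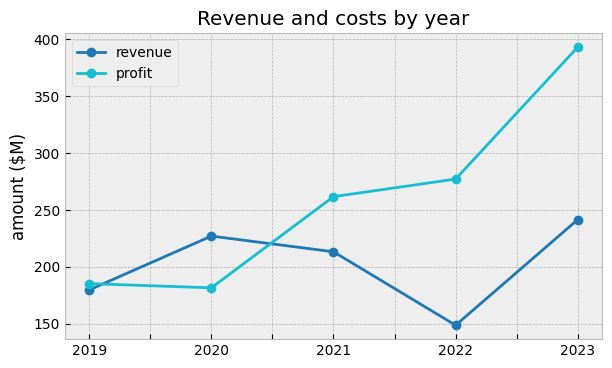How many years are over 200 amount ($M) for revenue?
3

Above 200: 2020, 2021, 2023.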